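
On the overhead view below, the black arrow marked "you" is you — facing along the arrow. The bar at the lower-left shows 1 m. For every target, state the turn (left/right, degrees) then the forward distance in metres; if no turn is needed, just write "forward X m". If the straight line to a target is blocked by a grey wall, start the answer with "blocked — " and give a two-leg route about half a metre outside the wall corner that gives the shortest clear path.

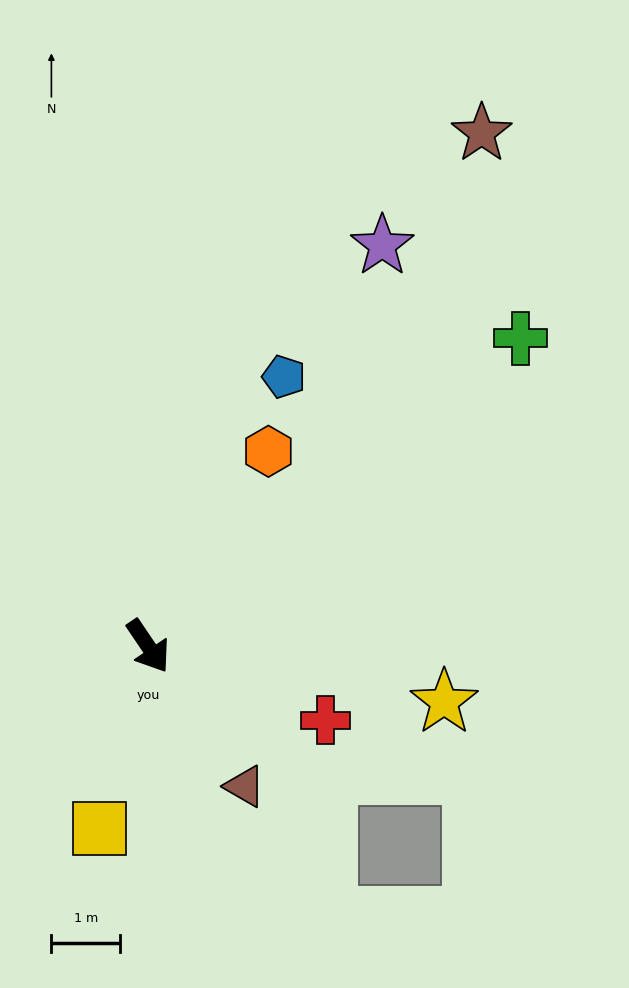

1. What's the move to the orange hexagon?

turn left 114°, forward 3.3 m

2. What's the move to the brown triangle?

forward 2.5 m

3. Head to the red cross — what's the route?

turn left 33°, forward 2.8 m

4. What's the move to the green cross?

turn left 96°, forward 7.0 m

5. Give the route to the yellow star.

turn left 45°, forward 4.4 m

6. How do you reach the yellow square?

turn right 49°, forward 2.7 m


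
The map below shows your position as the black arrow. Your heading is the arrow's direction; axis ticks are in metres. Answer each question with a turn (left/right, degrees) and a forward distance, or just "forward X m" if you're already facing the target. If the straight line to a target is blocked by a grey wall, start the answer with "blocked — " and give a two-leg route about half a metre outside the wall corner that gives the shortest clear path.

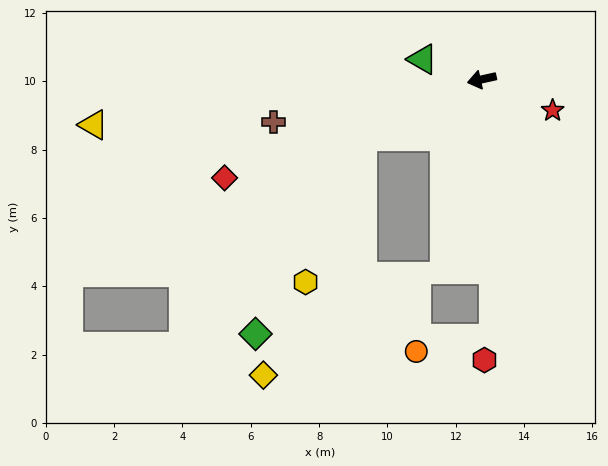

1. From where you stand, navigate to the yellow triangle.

turn right 6°, forward 11.4 m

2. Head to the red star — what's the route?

turn left 144°, forward 2.3 m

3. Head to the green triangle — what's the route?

turn right 31°, forward 1.8 m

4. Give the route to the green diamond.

blocked — turn left 13°, forward 3.9 m, then turn left 36°, forward 6.6 m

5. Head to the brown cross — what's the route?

forward 6.2 m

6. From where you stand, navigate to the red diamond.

turn left 8°, forward 8.1 m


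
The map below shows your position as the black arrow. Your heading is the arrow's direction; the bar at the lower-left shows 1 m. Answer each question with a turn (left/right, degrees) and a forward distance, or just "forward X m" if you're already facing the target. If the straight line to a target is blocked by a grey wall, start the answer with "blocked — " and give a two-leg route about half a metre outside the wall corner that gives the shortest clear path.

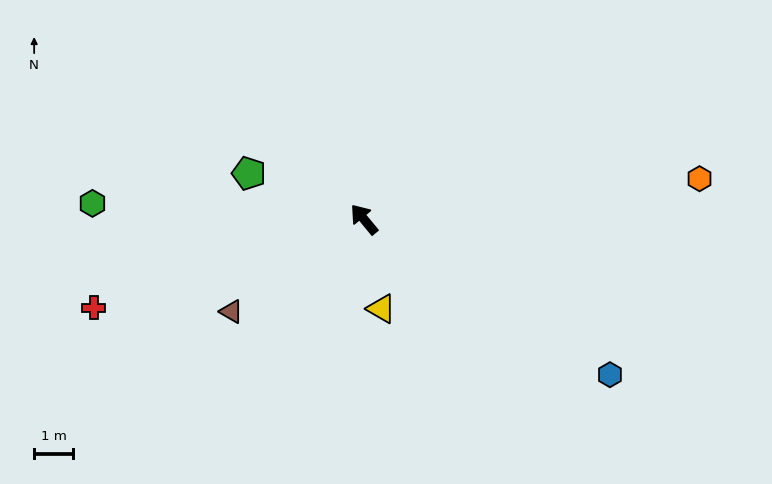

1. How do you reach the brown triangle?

turn left 85°, forward 4.1 m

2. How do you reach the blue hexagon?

turn right 162°, forward 7.4 m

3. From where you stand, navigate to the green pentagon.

turn left 29°, forward 3.2 m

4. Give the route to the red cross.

turn left 69°, forward 7.3 m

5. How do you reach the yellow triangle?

turn left 151°, forward 2.3 m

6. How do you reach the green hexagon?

turn left 47°, forward 7.0 m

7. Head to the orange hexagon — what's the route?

turn right 123°, forward 8.6 m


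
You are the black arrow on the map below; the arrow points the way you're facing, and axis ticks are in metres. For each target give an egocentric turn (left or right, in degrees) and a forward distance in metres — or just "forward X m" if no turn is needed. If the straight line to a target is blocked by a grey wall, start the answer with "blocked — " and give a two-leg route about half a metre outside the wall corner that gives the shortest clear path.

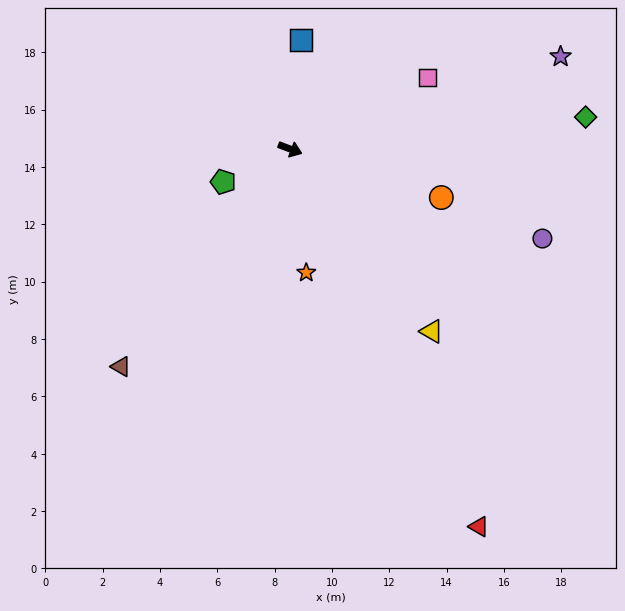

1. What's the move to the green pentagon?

turn right 133°, forward 2.6 m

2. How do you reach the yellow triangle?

turn right 31°, forward 8.1 m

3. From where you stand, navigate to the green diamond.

turn left 27°, forward 10.4 m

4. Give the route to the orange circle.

turn left 3°, forward 5.5 m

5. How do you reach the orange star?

turn right 62°, forward 4.3 m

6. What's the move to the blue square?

turn left 105°, forward 3.8 m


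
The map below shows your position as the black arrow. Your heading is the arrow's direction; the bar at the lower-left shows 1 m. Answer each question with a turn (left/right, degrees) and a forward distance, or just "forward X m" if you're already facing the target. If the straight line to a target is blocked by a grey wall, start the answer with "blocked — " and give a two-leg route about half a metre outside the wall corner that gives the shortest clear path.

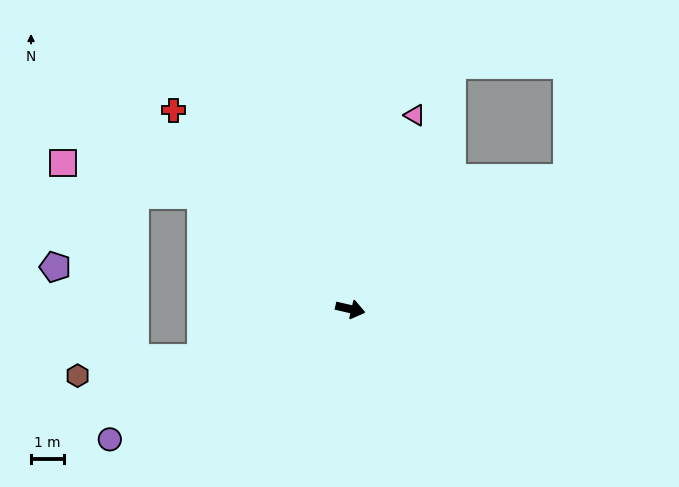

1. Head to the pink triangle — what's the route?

turn left 85°, forward 6.1 m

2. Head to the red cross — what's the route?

turn left 145°, forward 8.0 m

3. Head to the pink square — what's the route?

blocked — turn left 155°, forward 5.6 m, then turn left 25°, forward 4.2 m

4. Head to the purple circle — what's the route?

turn right 139°, forward 8.2 m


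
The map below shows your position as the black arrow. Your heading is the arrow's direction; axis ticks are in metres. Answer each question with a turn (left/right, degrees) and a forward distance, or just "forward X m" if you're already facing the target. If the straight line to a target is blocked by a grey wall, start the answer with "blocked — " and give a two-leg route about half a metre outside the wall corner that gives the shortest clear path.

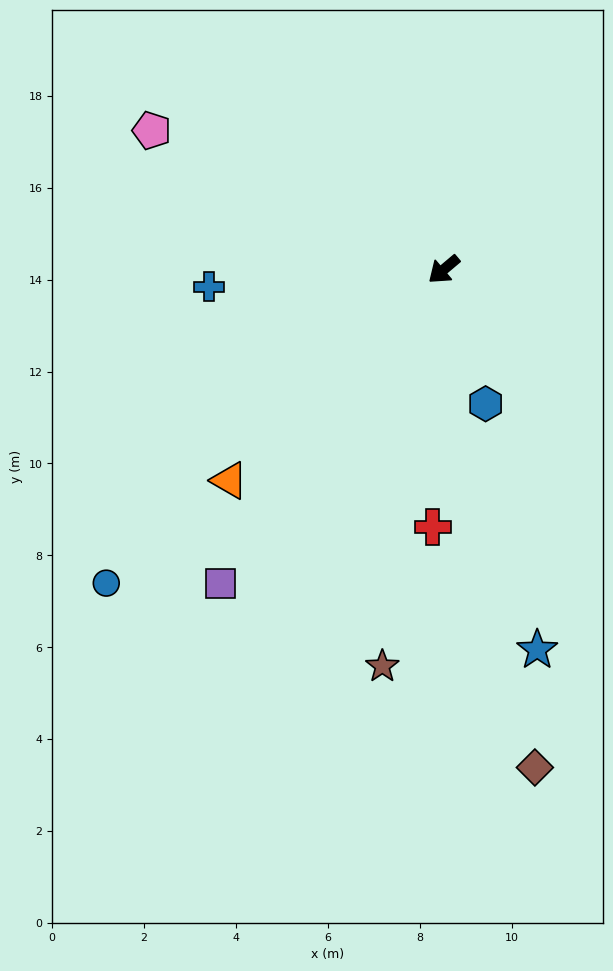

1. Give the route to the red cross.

turn left 47°, forward 5.6 m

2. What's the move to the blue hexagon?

turn left 67°, forward 3.1 m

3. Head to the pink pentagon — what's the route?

turn right 66°, forward 7.0 m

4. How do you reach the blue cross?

turn right 36°, forward 5.1 m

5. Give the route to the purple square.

turn left 14°, forward 8.4 m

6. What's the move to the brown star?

turn left 41°, forward 8.7 m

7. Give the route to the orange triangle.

turn left 4°, forward 6.5 m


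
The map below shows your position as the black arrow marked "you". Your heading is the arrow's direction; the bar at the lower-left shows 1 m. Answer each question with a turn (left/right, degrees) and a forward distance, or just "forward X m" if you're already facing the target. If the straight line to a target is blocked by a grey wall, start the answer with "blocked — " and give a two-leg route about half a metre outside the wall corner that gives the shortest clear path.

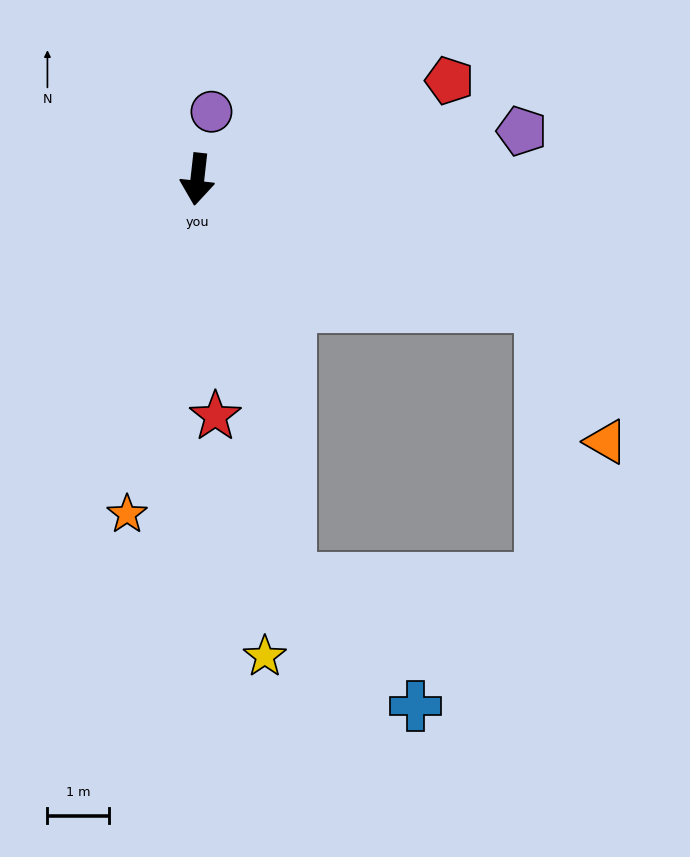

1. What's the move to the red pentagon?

turn left 118°, forward 4.4 m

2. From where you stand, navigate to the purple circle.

turn left 175°, forward 1.1 m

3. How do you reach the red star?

turn left 11°, forward 3.8 m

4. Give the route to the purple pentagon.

turn left 105°, forward 5.3 m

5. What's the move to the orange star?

turn right 5°, forward 5.5 m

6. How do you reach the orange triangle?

blocked — turn left 76°, forward 5.9 m, then turn right 44°, forward 2.4 m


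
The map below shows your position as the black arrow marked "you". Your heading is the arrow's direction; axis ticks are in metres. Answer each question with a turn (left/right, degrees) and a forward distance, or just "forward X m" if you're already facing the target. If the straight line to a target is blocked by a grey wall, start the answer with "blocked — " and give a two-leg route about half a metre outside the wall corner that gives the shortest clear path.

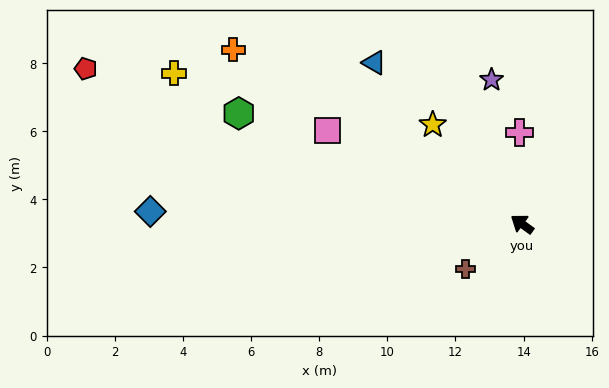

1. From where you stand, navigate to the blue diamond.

turn left 34°, forward 10.9 m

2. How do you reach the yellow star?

turn right 12°, forward 3.9 m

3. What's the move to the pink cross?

turn right 53°, forward 2.7 m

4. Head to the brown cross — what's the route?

turn left 74°, forward 2.1 m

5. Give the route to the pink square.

turn left 10°, forward 6.3 m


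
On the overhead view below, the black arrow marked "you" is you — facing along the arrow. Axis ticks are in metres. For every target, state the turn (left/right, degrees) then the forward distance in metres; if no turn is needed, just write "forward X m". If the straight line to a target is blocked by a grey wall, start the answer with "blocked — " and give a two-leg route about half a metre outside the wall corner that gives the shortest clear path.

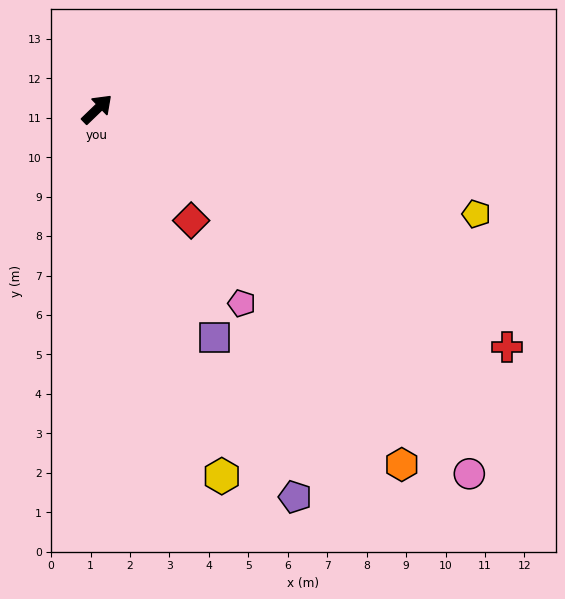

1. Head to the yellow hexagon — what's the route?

turn right 115°, forward 9.8 m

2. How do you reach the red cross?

turn right 74°, forward 12.0 m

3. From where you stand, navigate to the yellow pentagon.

turn right 59°, forward 10.0 m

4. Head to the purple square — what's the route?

turn right 107°, forward 6.5 m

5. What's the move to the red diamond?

turn right 94°, forward 3.7 m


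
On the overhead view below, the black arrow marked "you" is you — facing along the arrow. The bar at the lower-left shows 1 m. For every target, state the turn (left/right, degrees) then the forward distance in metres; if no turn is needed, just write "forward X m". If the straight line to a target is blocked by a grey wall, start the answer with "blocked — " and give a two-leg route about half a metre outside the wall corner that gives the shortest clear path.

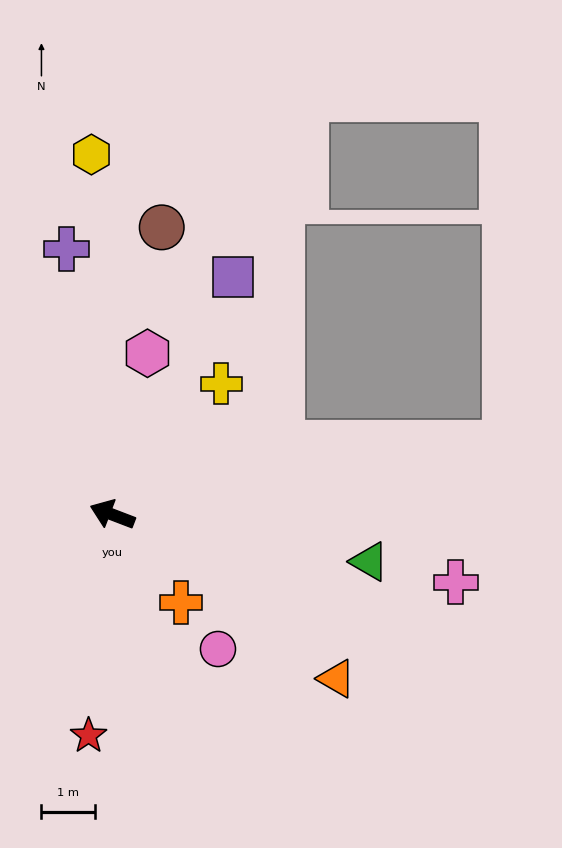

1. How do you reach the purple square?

turn right 96°, forward 5.0 m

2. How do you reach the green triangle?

turn right 169°, forward 4.9 m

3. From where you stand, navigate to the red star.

turn left 105°, forward 4.1 m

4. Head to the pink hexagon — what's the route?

turn right 81°, forward 3.1 m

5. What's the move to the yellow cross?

turn right 109°, forward 3.2 m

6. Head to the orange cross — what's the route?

turn left 149°, forward 2.1 m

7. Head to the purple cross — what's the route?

turn right 59°, forward 5.0 m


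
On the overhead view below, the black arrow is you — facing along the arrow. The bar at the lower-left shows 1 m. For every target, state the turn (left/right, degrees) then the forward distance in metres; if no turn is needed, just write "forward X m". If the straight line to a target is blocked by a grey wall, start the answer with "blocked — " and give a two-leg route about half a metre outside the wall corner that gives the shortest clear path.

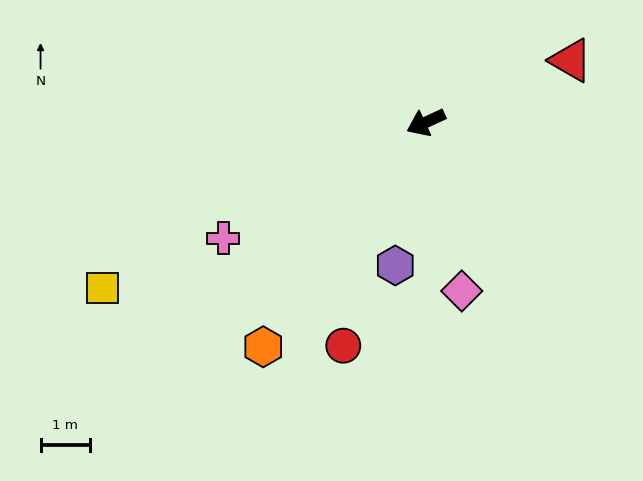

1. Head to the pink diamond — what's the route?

turn left 77°, forward 3.5 m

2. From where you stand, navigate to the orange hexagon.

turn left 29°, forward 5.6 m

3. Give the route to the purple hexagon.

turn left 53°, forward 2.9 m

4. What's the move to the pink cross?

turn left 5°, forward 4.7 m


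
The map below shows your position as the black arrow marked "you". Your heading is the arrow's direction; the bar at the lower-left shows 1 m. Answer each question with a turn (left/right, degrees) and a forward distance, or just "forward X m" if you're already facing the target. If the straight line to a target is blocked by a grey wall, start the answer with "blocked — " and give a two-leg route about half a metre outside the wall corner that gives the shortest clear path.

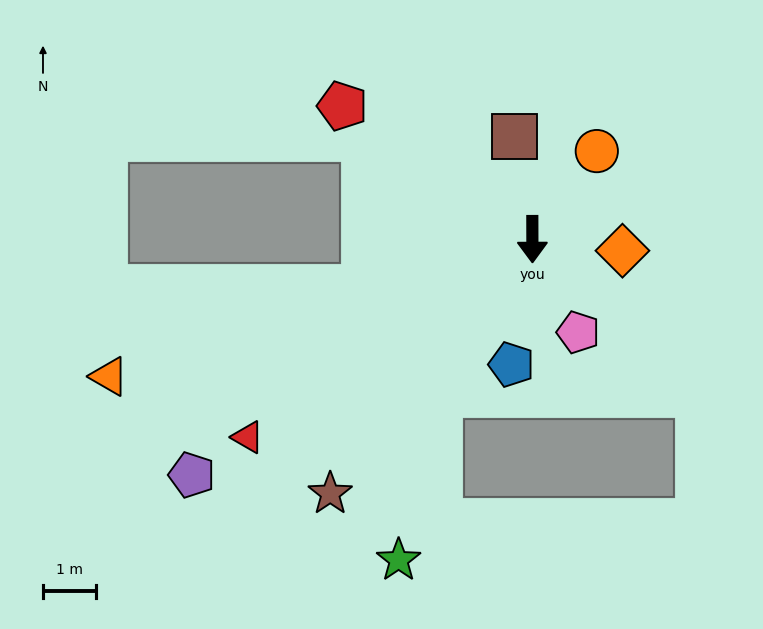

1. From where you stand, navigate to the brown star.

turn right 39°, forward 6.1 m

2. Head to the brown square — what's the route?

turn right 170°, forward 2.0 m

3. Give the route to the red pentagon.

turn right 125°, forward 4.4 m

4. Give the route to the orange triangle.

turn right 72°, forward 8.4 m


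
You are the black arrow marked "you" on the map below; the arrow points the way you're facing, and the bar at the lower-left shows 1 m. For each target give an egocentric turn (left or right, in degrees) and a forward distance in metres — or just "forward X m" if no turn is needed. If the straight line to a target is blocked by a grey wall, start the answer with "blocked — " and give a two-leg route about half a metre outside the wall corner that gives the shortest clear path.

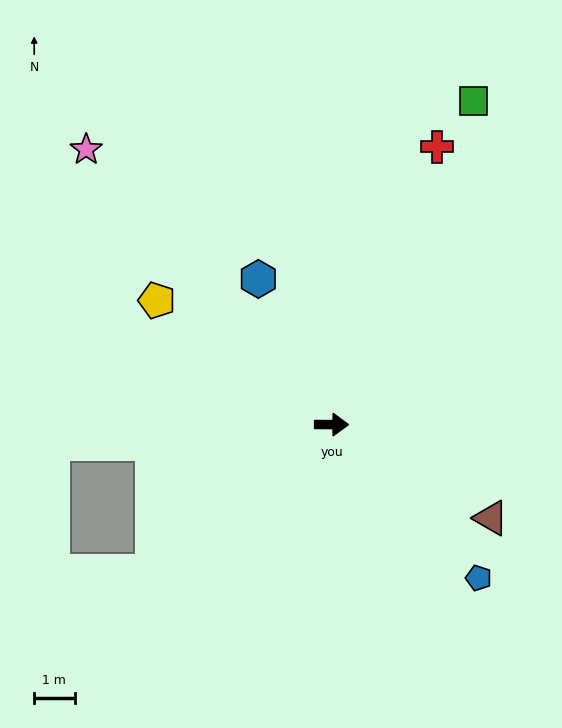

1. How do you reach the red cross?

turn left 69°, forward 7.3 m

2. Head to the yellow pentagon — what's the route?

turn left 145°, forward 5.3 m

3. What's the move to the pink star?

turn left 132°, forward 9.1 m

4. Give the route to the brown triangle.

turn right 30°, forward 4.6 m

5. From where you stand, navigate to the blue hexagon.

turn left 117°, forward 4.0 m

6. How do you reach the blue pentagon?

turn right 46°, forward 5.3 m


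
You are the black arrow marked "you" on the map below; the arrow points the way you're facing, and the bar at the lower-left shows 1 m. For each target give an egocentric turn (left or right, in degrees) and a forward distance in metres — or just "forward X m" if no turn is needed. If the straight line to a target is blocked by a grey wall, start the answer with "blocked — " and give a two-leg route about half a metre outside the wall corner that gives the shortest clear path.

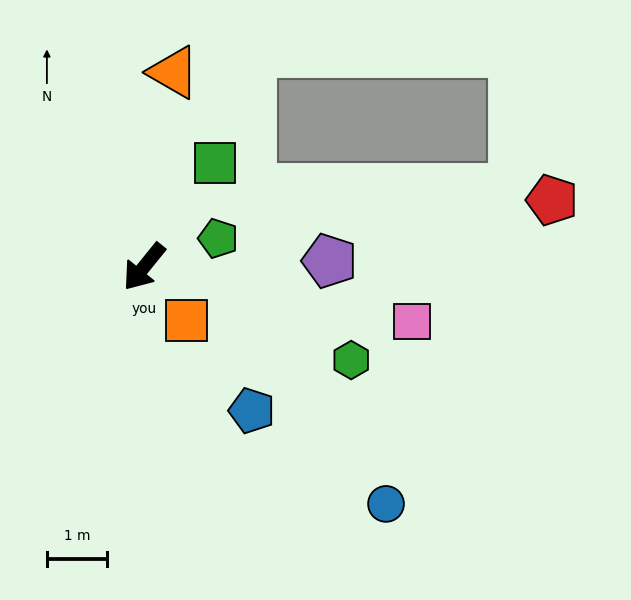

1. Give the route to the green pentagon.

turn left 150°, forward 1.3 m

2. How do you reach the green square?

turn right 175°, forward 2.1 m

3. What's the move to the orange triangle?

turn right 150°, forward 3.3 m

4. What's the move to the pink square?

turn left 118°, forward 4.6 m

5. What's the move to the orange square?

turn left 77°, forward 1.1 m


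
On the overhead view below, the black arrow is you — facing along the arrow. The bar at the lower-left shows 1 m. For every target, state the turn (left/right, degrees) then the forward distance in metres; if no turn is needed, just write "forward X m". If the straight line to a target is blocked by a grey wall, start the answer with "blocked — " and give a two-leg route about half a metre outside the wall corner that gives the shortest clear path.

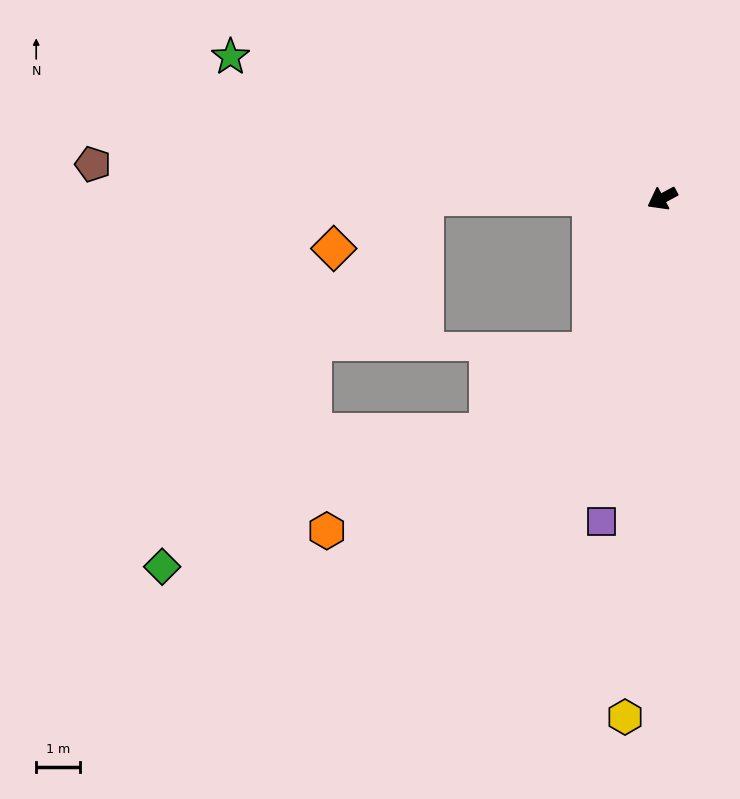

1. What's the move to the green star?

turn right 46°, forward 10.4 m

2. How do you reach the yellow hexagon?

turn left 58°, forward 11.9 m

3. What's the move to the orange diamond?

blocked — turn right 29°, forward 5.4 m, then turn left 30°, forward 2.4 m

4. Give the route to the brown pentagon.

turn right 32°, forward 13.1 m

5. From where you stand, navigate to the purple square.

turn left 51°, forward 7.5 m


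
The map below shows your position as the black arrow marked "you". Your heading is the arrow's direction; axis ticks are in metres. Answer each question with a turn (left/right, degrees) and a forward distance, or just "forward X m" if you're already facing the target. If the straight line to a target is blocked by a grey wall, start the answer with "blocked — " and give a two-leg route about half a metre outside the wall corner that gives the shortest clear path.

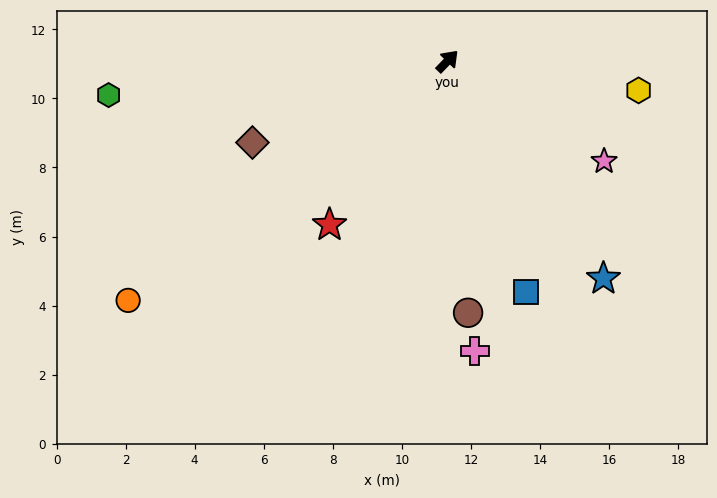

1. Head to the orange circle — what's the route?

turn left 171°, forward 11.6 m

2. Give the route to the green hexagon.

turn left 140°, forward 9.9 m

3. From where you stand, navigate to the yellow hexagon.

turn right 55°, forward 5.6 m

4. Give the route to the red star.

turn right 172°, forward 5.8 m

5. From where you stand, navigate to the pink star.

turn right 79°, forward 5.4 m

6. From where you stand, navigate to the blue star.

turn right 100°, forward 7.7 m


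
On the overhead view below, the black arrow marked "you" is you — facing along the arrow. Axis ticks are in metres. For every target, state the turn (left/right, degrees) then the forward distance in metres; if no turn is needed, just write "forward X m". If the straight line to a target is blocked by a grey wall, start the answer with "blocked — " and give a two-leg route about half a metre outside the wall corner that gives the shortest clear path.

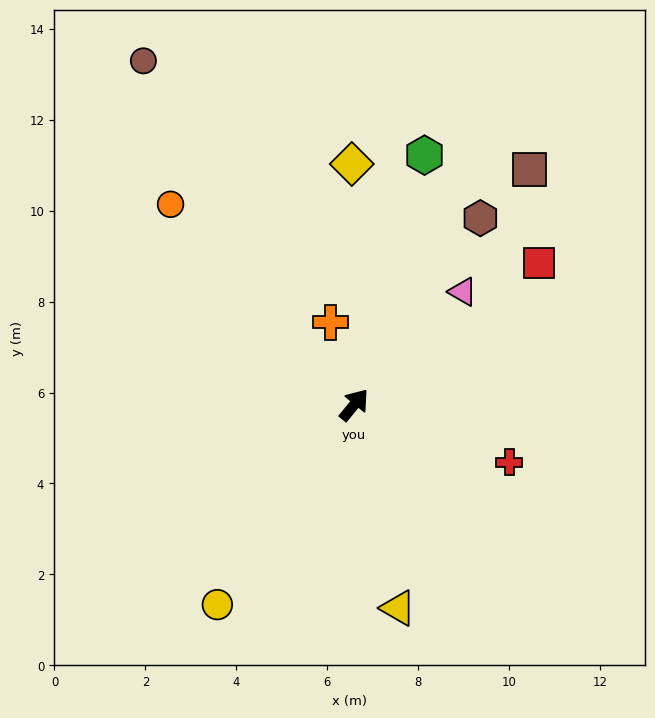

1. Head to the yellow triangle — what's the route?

turn right 129°, forward 4.6 m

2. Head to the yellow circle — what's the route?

turn right 175°, forward 5.3 m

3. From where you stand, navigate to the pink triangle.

turn right 5°, forward 3.4 m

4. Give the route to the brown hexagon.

turn left 5°, forward 5.0 m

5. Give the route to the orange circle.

turn left 82°, forward 6.0 m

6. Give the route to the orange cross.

turn left 55°, forward 1.9 m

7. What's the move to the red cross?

turn right 71°, forward 3.6 m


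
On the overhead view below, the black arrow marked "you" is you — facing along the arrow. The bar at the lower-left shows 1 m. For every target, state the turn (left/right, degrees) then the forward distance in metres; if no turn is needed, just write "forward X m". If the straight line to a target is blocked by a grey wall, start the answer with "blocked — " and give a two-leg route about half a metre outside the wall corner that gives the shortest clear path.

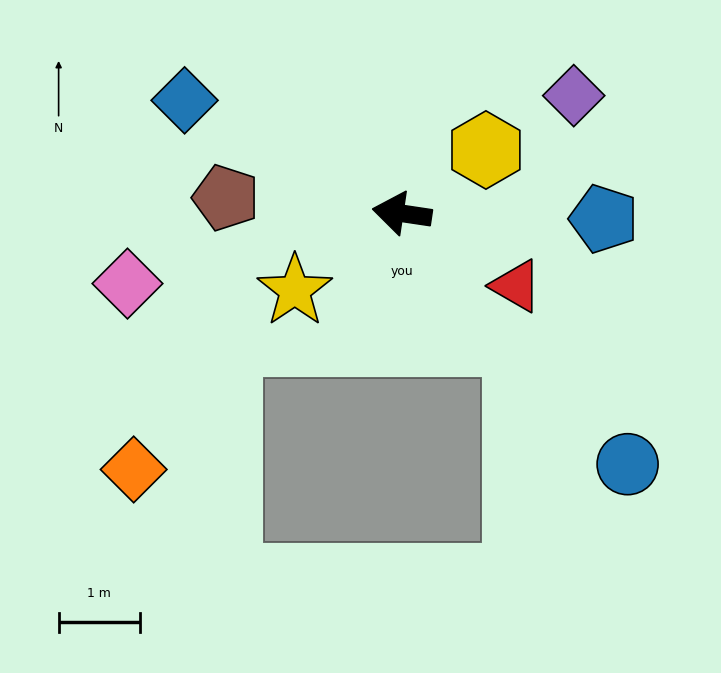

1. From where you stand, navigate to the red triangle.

turn left 156°, forward 1.7 m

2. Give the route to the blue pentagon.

turn right 173°, forward 2.5 m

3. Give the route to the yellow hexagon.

turn right 134°, forward 1.3 m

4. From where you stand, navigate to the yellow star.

turn left 44°, forward 1.6 m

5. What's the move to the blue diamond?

turn right 19°, forward 3.0 m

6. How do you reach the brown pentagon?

turn left 3°, forward 2.2 m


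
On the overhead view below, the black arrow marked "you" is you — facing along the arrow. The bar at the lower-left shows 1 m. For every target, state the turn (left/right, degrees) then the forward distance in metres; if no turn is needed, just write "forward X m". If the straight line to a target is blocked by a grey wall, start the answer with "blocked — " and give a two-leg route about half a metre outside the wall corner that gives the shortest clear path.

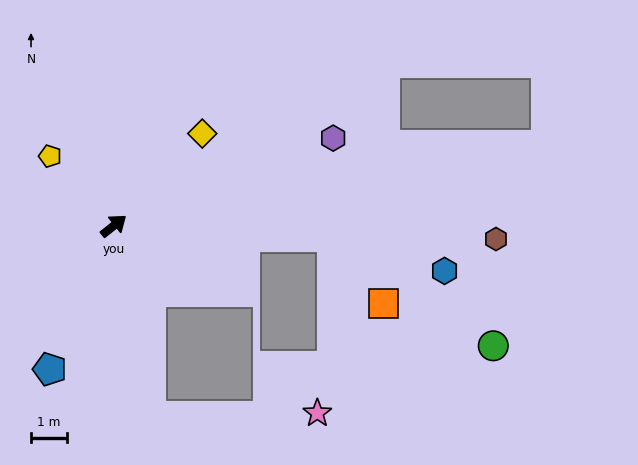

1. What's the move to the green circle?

blocked — turn right 41°, forward 6.2 m, then turn right 32°, forward 5.5 m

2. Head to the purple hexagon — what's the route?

turn right 17°, forward 6.6 m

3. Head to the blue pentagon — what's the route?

turn right 153°, forward 4.4 m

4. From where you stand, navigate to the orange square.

blocked — turn right 41°, forward 6.2 m, then turn right 50°, forward 2.4 m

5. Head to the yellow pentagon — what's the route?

turn left 94°, forward 2.7 m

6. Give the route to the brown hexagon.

turn right 41°, forward 10.8 m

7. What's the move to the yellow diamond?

turn left 7°, forward 3.6 m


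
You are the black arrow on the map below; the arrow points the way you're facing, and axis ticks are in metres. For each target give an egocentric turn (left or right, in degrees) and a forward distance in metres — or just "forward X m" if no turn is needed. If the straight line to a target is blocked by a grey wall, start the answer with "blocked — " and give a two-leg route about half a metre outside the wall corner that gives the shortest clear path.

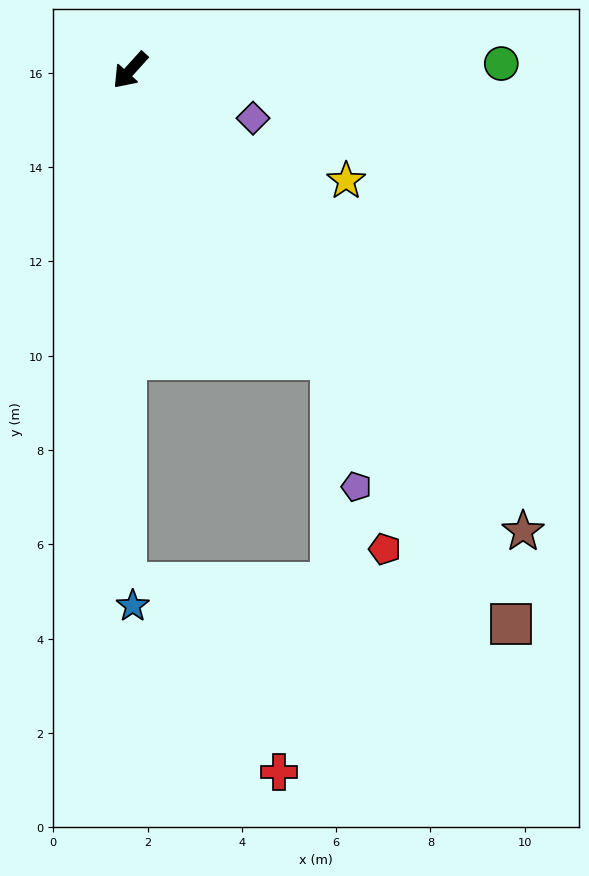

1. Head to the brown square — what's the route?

turn left 77°, forward 14.3 m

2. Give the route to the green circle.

turn left 133°, forward 7.9 m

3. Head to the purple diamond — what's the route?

turn left 111°, forward 2.8 m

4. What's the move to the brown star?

turn left 83°, forward 12.8 m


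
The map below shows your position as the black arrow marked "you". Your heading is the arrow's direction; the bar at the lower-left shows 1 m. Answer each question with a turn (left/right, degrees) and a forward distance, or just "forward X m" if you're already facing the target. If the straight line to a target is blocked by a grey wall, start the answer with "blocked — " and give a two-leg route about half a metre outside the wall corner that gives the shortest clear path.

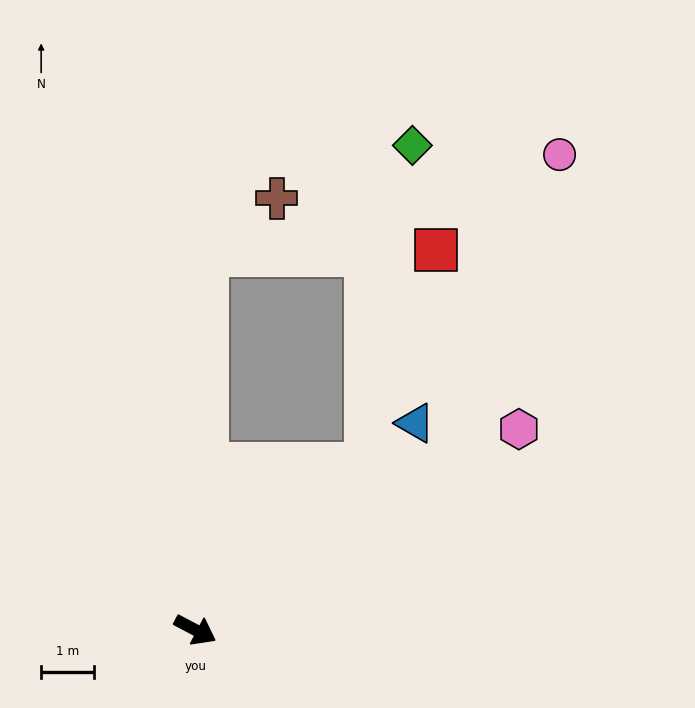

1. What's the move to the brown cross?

blocked — turn left 116°, forward 7.1 m, then turn right 50°, forward 1.7 m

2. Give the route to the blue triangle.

turn left 71°, forward 5.7 m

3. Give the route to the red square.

blocked — turn left 72°, forward 4.5 m, then turn left 28°, forward 4.3 m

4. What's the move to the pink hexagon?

turn left 60°, forward 7.2 m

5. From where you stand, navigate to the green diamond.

blocked — turn left 72°, forward 4.5 m, then turn left 38°, forward 6.1 m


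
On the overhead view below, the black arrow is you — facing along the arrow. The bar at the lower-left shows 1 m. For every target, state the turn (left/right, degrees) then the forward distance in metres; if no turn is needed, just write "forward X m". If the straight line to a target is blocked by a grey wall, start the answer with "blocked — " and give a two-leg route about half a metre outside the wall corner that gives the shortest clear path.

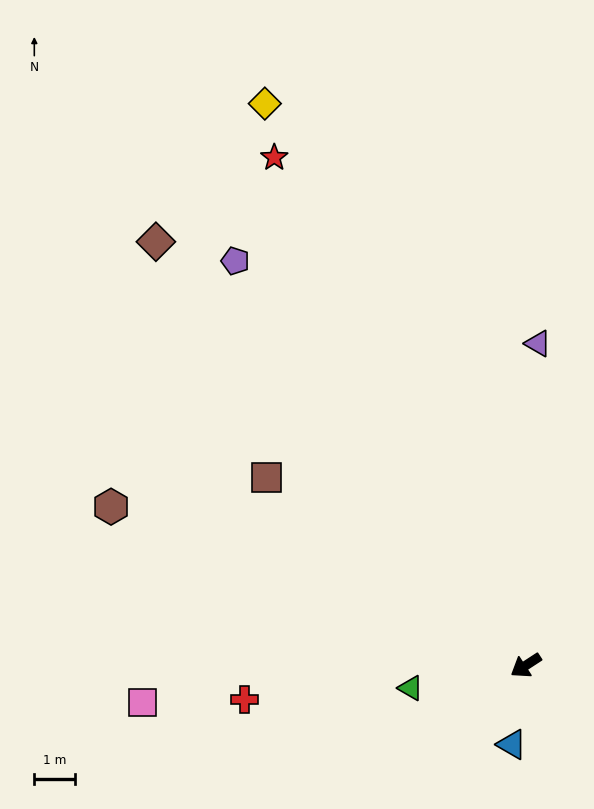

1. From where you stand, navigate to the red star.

turn right 97°, forward 13.8 m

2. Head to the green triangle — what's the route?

turn right 22°, forward 2.9 m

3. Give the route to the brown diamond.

turn right 82°, forward 13.7 m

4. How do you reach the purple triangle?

turn right 125°, forward 7.8 m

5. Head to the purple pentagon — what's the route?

turn right 87°, forward 12.1 m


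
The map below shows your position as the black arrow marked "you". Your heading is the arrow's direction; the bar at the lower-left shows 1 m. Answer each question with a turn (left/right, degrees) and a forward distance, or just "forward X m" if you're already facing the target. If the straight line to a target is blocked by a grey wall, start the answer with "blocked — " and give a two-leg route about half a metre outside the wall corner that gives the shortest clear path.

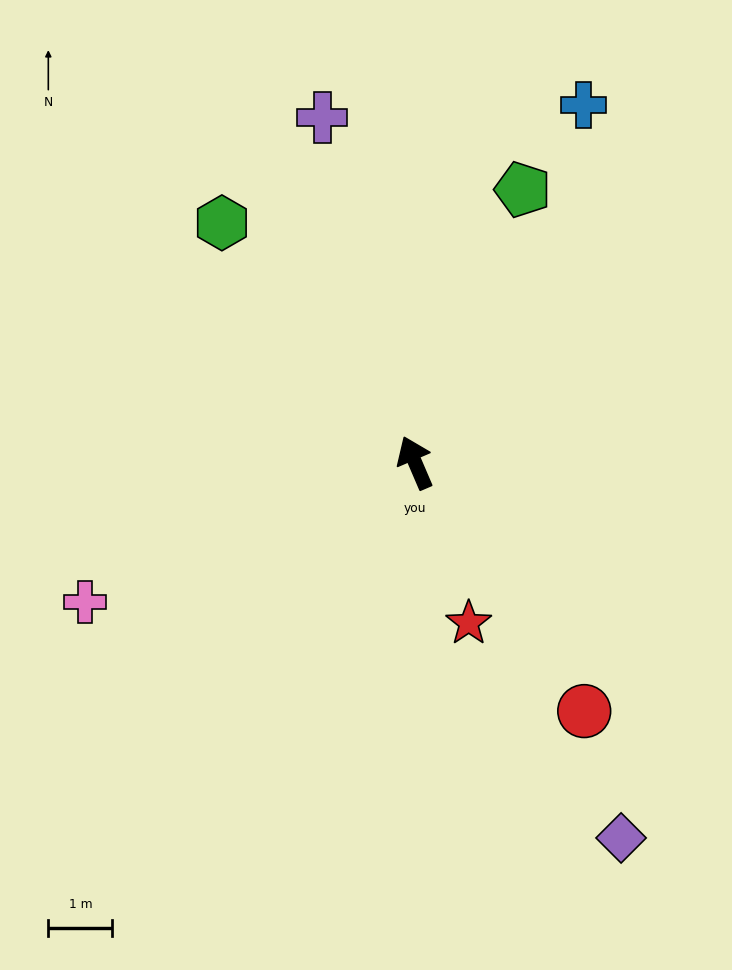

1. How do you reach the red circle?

turn right 169°, forward 4.7 m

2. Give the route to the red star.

turn left 175°, forward 2.6 m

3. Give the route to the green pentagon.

turn right 45°, forward 4.6 m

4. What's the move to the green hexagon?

turn left 16°, forward 4.8 m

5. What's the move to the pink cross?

turn left 90°, forward 5.6 m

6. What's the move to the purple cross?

turn right 8°, forward 5.6 m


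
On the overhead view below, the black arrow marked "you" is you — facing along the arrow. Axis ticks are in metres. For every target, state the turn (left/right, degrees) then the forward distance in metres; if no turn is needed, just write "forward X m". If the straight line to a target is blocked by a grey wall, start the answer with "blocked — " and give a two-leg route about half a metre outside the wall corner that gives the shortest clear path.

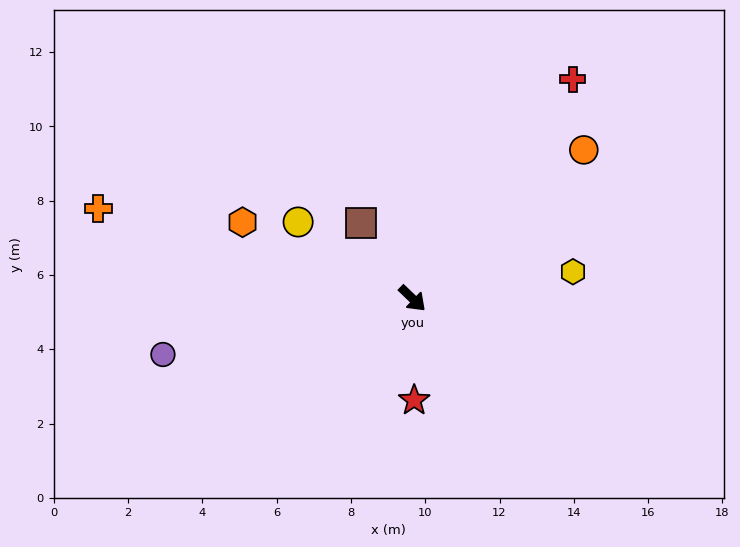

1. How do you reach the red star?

turn right 45°, forward 2.7 m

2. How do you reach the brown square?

turn left 168°, forward 2.5 m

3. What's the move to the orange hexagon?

turn right 160°, forward 5.0 m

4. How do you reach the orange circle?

turn left 85°, forward 6.1 m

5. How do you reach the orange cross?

turn right 152°, forward 8.8 m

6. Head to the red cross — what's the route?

turn left 98°, forward 7.3 m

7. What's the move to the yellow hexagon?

turn left 53°, forward 4.4 m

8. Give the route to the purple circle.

turn right 124°, forward 6.9 m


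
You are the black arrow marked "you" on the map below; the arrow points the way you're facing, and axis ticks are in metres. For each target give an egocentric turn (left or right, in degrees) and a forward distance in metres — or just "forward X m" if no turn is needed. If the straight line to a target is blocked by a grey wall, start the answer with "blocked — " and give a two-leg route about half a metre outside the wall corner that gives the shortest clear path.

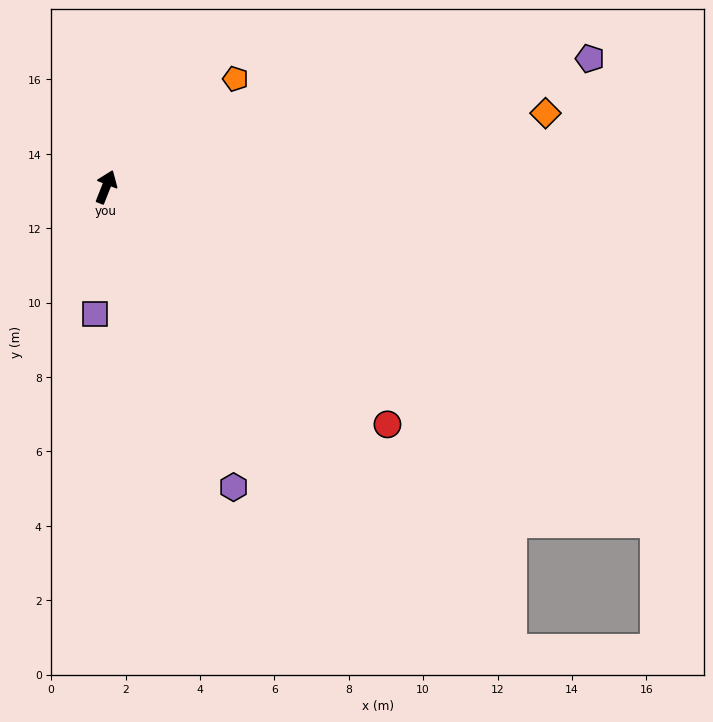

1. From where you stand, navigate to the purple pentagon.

turn right 54°, forward 13.5 m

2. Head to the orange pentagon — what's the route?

turn right 29°, forward 4.5 m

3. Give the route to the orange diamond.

turn right 59°, forward 12.0 m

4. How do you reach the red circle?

turn right 109°, forward 9.9 m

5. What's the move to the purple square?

turn right 163°, forward 3.4 m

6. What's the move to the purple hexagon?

turn right 135°, forward 8.8 m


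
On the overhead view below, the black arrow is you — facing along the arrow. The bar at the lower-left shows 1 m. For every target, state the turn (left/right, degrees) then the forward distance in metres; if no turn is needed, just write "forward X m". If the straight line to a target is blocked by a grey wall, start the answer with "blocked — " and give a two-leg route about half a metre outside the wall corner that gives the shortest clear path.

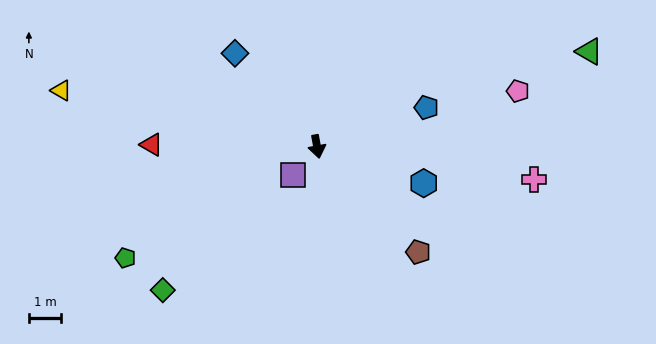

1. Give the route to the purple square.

turn right 51°, forward 1.1 m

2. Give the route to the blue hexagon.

turn left 61°, forward 3.5 m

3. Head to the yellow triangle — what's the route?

turn right 113°, forward 8.1 m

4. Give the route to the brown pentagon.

turn left 33°, forward 4.5 m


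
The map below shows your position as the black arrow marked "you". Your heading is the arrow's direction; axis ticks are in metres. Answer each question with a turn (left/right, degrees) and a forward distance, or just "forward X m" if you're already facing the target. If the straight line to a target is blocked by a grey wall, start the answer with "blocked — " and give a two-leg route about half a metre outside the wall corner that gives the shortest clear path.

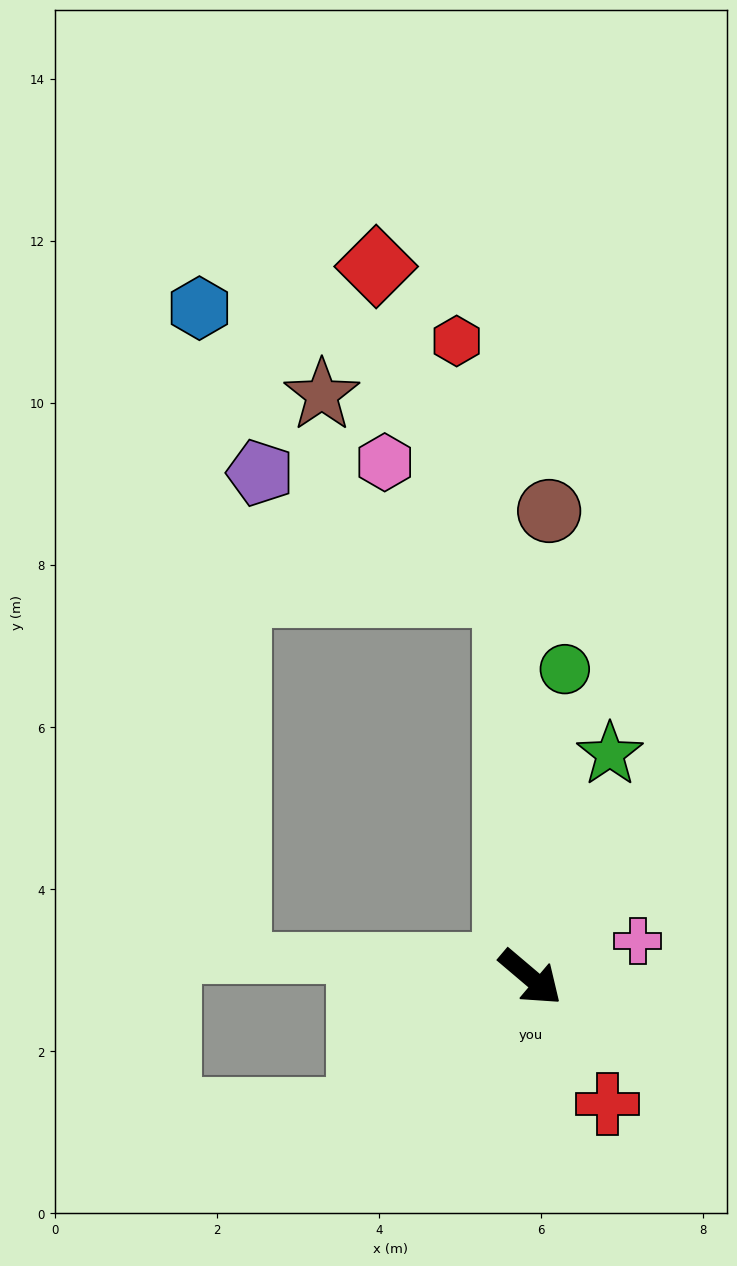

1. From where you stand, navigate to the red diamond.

blocked — turn left 134°, forward 4.8 m, then turn left 18°, forward 4.3 m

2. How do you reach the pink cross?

turn left 59°, forward 1.4 m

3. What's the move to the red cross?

turn right 18°, forward 1.8 m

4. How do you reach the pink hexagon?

blocked — turn left 134°, forward 4.8 m, then turn left 39°, forward 2.2 m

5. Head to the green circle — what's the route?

turn left 124°, forward 3.8 m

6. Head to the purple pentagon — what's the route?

blocked — turn left 134°, forward 4.8 m, then turn left 60°, forward 3.4 m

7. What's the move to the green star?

turn left 111°, forward 2.9 m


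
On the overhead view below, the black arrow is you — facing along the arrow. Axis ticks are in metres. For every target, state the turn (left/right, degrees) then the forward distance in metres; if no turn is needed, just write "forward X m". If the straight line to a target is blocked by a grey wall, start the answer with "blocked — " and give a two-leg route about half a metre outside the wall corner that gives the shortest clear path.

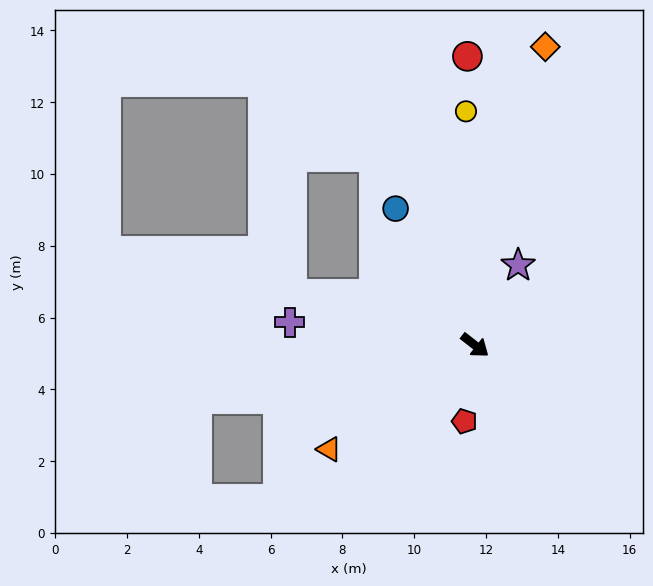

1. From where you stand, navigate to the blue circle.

turn left 158°, forward 4.4 m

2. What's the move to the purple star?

turn left 100°, forward 2.5 m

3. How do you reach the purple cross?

turn right 149°, forward 5.2 m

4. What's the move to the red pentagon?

turn right 60°, forward 2.1 m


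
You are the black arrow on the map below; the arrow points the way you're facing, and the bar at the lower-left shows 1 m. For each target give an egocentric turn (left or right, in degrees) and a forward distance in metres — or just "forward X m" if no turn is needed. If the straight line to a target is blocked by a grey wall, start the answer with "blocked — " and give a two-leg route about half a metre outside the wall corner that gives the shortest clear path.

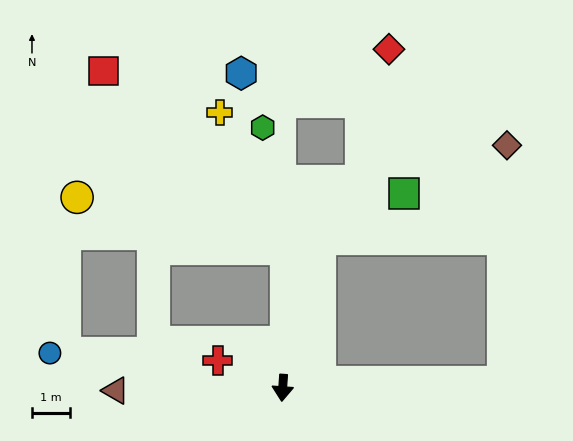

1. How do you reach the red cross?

turn right 109°, forward 1.8 m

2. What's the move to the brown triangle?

turn right 85°, forward 4.4 m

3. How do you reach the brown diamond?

blocked — turn left 96°, forward 5.8 m, then turn left 87°, forward 6.2 m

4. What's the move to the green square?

blocked — turn left 170°, forward 4.0 m, then turn right 47°, forward 2.5 m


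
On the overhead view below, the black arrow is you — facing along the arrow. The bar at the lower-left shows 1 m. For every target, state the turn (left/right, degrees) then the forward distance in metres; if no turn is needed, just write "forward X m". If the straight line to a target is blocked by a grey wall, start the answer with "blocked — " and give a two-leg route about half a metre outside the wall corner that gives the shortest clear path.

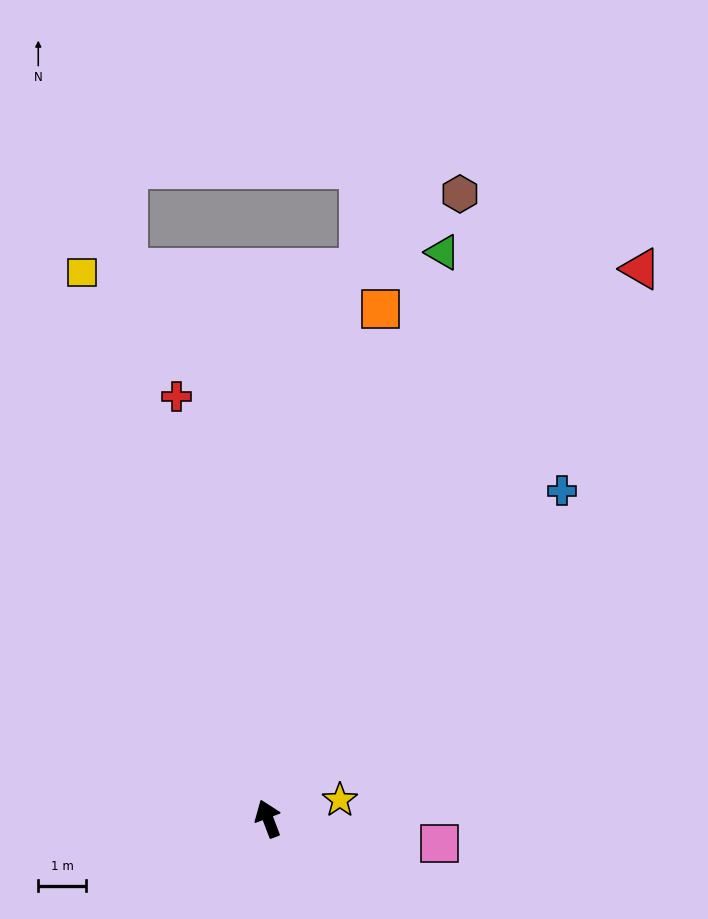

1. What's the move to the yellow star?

turn right 96°, forward 1.6 m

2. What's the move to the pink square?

turn right 119°, forward 3.6 m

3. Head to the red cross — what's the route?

turn right 9°, forward 9.0 m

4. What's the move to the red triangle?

turn right 55°, forward 13.9 m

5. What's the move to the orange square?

turn right 33°, forward 10.9 m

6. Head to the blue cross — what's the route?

turn right 63°, forward 9.2 m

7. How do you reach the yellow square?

turn right 2°, forward 12.0 m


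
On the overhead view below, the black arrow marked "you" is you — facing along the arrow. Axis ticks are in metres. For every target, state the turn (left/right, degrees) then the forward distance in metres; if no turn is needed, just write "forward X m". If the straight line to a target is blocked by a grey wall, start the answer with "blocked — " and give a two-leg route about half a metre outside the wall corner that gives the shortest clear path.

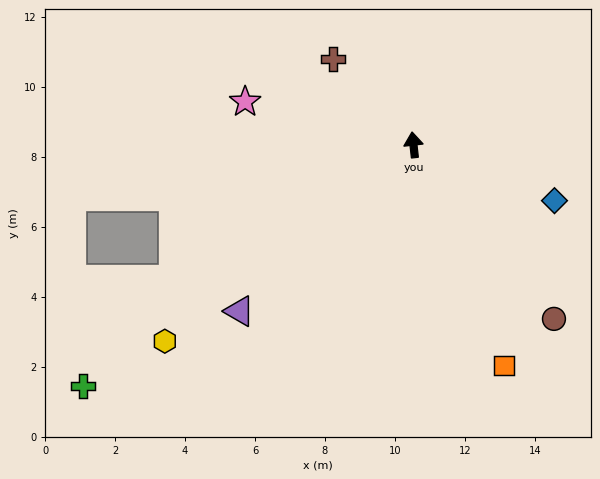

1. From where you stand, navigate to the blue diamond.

turn right 118°, forward 4.3 m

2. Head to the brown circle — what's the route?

turn right 147°, forward 6.4 m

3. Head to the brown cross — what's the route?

turn left 37°, forward 3.4 m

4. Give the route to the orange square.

turn right 164°, forward 6.8 m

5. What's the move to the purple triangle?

turn left 127°, forward 6.9 m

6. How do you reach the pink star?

turn left 69°, forward 5.0 m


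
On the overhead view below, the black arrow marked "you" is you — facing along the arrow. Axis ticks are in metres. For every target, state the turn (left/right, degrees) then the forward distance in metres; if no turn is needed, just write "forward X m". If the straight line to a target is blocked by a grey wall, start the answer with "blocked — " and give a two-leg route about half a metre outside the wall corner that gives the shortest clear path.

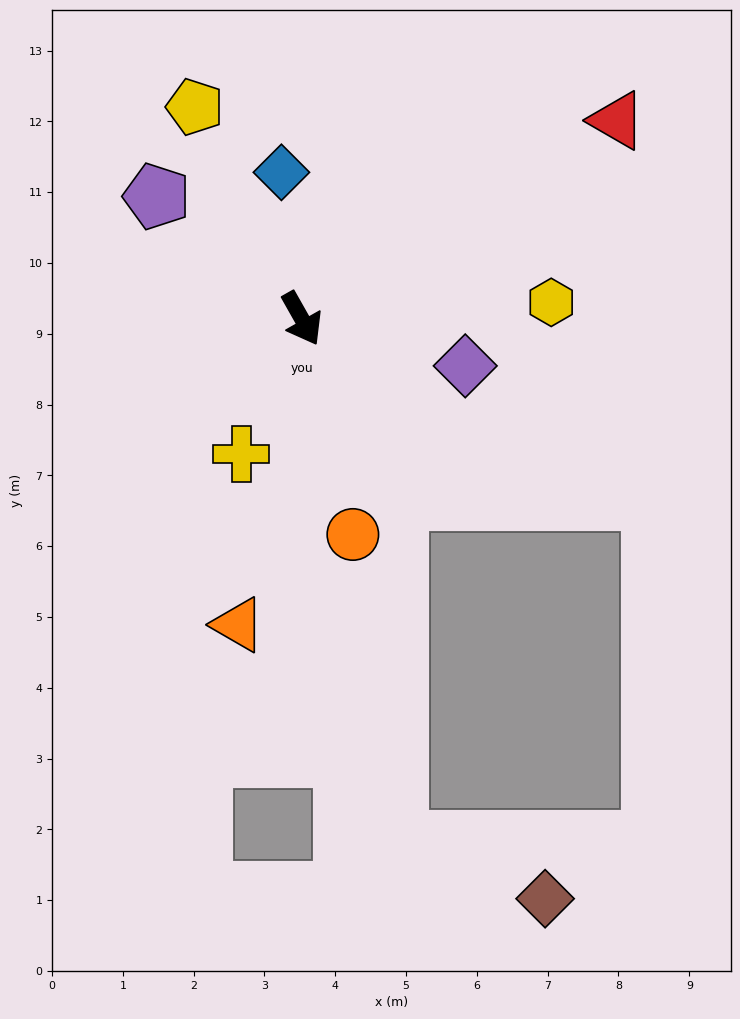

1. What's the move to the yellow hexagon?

turn left 64°, forward 3.5 m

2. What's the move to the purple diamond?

turn left 44°, forward 2.4 m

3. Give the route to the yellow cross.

turn right 54°, forward 2.1 m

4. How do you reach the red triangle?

turn left 93°, forward 5.3 m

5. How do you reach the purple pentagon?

turn right 160°, forward 2.7 m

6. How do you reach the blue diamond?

turn left 158°, forward 2.1 m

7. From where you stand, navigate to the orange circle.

turn right 16°, forward 3.1 m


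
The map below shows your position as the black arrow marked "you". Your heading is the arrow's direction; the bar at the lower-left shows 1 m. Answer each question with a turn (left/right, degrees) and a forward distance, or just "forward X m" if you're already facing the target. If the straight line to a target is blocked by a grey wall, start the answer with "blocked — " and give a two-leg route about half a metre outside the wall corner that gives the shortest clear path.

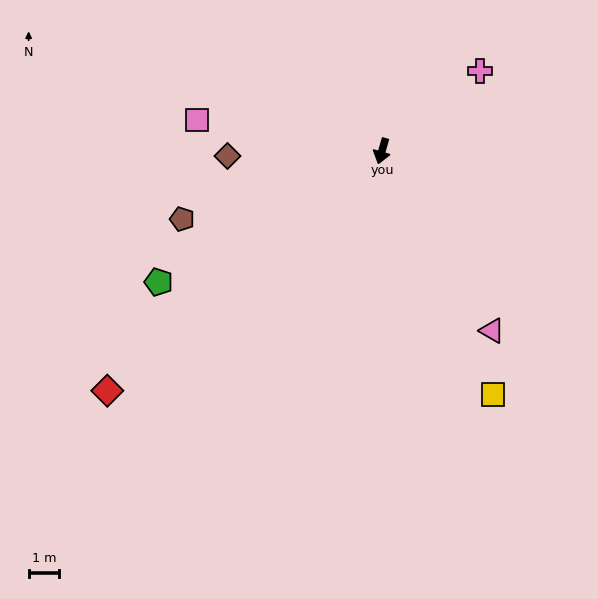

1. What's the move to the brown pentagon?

turn right 55°, forward 6.9 m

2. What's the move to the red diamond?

turn right 33°, forward 11.9 m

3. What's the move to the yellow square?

turn left 40°, forward 8.7 m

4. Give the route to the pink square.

turn right 84°, forward 6.1 m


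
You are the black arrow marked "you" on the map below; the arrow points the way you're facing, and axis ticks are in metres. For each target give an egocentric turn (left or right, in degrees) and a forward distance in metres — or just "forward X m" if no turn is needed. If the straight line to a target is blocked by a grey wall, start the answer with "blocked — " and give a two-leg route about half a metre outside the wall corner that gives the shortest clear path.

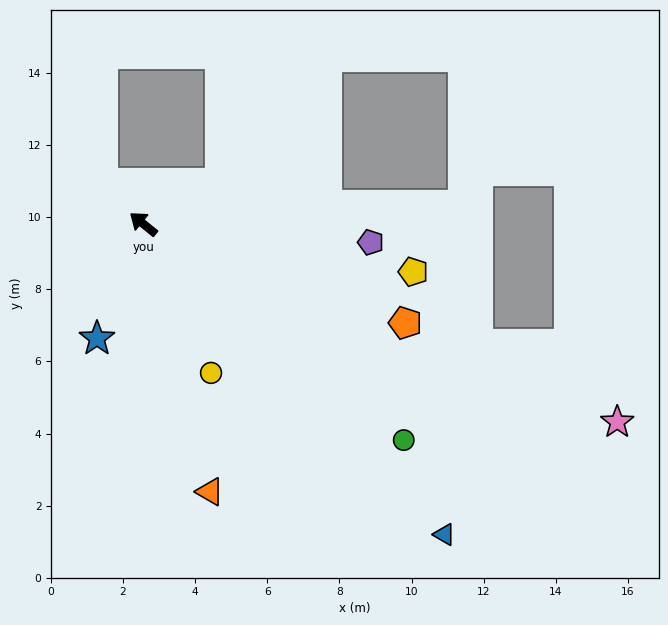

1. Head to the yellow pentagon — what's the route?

turn right 151°, forward 7.6 m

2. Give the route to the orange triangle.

turn left 143°, forward 7.6 m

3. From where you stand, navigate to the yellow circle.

turn left 153°, forward 4.5 m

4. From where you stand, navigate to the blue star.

turn left 107°, forward 3.4 m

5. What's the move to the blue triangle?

turn left 173°, forward 12.0 m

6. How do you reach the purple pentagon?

turn right 146°, forward 6.3 m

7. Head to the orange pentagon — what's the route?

turn right 162°, forward 7.8 m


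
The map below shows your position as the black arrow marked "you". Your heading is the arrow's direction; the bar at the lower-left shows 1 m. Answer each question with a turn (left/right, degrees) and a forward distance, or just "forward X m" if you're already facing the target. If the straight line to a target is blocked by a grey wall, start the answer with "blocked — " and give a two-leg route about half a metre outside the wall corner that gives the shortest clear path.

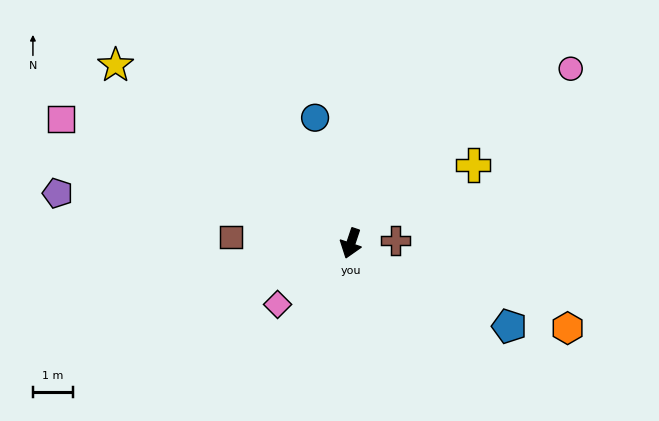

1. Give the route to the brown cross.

turn left 112°, forward 1.1 m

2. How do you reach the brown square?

turn right 75°, forward 3.0 m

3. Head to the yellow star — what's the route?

turn right 109°, forward 7.4 m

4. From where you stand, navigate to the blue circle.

turn right 146°, forward 3.3 m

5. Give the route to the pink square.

turn right 95°, forward 7.9 m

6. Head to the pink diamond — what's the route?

turn right 32°, forward 2.4 m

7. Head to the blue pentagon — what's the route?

turn left 81°, forward 4.5 m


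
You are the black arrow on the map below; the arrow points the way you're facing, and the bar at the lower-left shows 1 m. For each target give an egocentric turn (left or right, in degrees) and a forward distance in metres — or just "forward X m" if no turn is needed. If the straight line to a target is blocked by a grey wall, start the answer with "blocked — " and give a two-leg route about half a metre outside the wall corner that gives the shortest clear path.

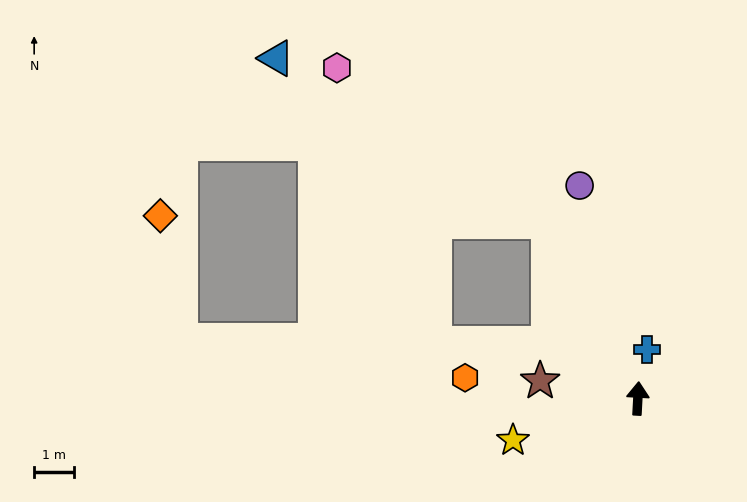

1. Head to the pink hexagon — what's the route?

blocked — turn left 30°, forward 4.9 m, then turn left 27°, forward 6.5 m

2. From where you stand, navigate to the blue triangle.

blocked — turn left 30°, forward 4.9 m, then turn left 32°, forward 7.9 m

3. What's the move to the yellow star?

turn left 112°, forward 3.3 m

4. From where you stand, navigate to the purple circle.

turn left 18°, forward 5.5 m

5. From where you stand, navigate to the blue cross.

turn right 8°, forward 1.2 m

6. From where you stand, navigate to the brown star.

turn left 83°, forward 2.5 m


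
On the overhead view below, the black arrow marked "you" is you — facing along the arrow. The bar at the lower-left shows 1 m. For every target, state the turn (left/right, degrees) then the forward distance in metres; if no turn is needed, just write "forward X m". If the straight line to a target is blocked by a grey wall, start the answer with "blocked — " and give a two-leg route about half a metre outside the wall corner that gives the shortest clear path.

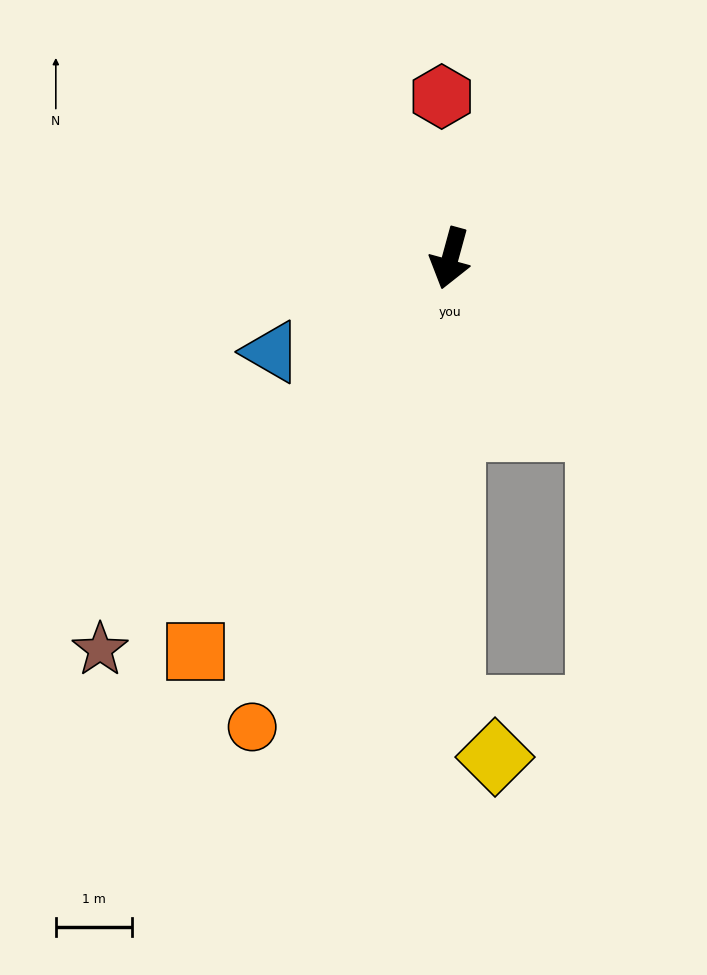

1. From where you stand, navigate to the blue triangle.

turn right 47°, forward 2.6 m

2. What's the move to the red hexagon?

turn right 162°, forward 2.1 m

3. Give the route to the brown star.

turn right 27°, forward 6.9 m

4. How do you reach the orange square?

turn right 18°, forward 6.1 m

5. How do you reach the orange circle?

turn right 8°, forward 6.6 m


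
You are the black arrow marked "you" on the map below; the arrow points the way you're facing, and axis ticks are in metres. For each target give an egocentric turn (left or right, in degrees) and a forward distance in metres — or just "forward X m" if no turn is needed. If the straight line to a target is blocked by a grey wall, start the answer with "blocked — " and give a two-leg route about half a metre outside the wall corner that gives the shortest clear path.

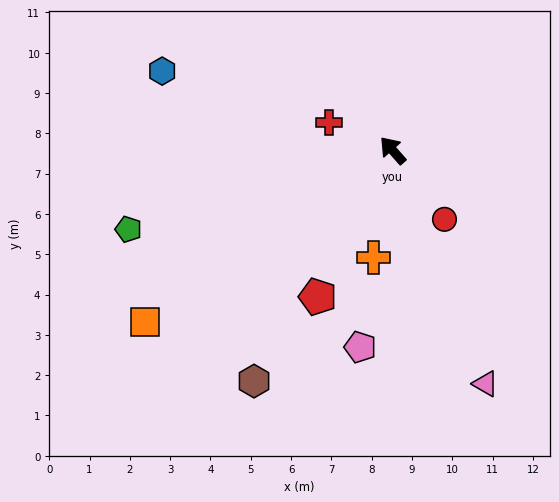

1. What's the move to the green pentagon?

turn left 65°, forward 6.8 m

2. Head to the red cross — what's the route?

turn left 25°, forward 1.7 m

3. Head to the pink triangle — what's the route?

turn left 160°, forward 6.2 m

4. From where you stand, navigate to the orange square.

turn left 83°, forward 7.5 m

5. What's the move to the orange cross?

turn left 129°, forward 2.7 m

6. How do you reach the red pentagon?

turn left 111°, forward 4.1 m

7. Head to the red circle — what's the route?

turn left 175°, forward 2.1 m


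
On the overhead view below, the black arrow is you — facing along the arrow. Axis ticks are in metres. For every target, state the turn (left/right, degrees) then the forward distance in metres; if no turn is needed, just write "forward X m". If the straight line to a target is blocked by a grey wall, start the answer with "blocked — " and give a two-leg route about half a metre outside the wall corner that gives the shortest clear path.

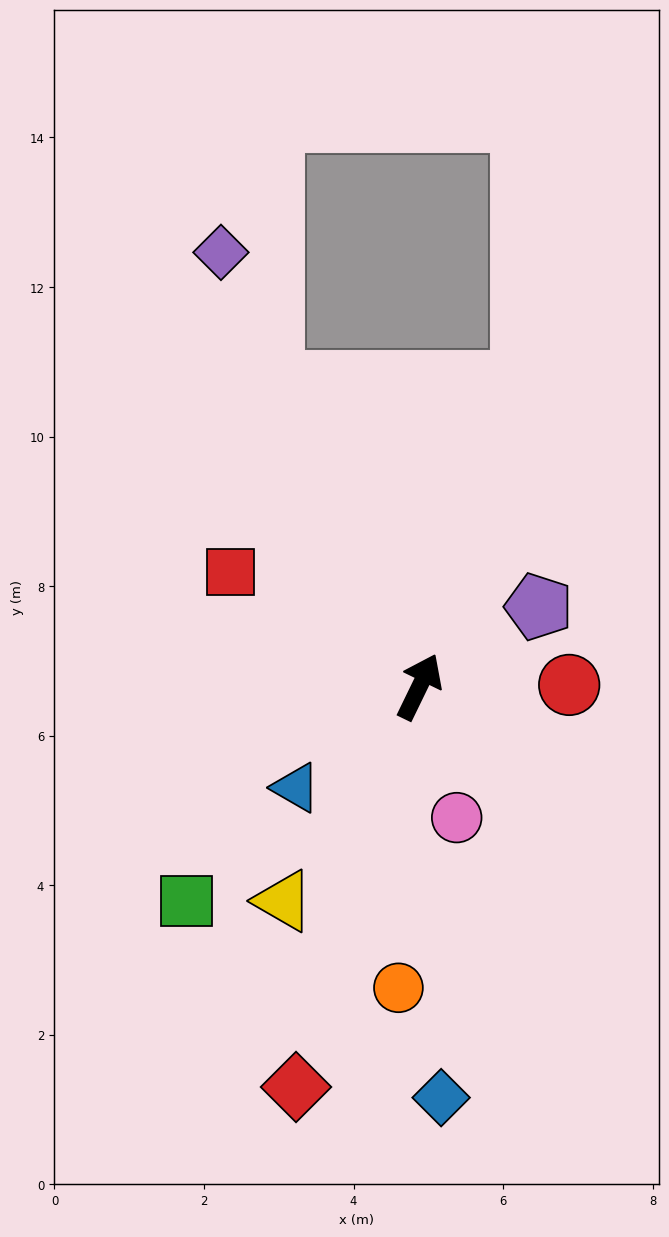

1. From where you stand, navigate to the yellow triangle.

turn left 173°, forward 3.4 m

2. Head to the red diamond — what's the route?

turn right 171°, forward 5.6 m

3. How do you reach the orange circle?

turn right 158°, forward 4.0 m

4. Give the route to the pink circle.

turn right 138°, forward 1.8 m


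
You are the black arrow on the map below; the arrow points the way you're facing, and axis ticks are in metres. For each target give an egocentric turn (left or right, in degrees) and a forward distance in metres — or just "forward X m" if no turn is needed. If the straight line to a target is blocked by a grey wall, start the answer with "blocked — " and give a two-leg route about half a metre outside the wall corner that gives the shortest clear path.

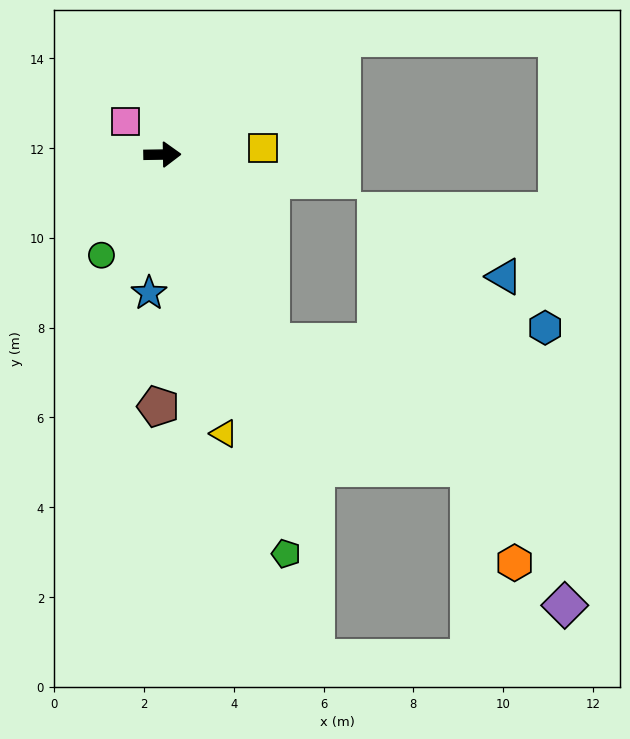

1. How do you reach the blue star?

turn right 96°, forward 3.1 m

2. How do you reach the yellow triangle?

turn right 78°, forward 6.4 m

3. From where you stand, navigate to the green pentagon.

turn right 74°, forward 9.3 m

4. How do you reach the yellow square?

turn left 3°, forward 2.3 m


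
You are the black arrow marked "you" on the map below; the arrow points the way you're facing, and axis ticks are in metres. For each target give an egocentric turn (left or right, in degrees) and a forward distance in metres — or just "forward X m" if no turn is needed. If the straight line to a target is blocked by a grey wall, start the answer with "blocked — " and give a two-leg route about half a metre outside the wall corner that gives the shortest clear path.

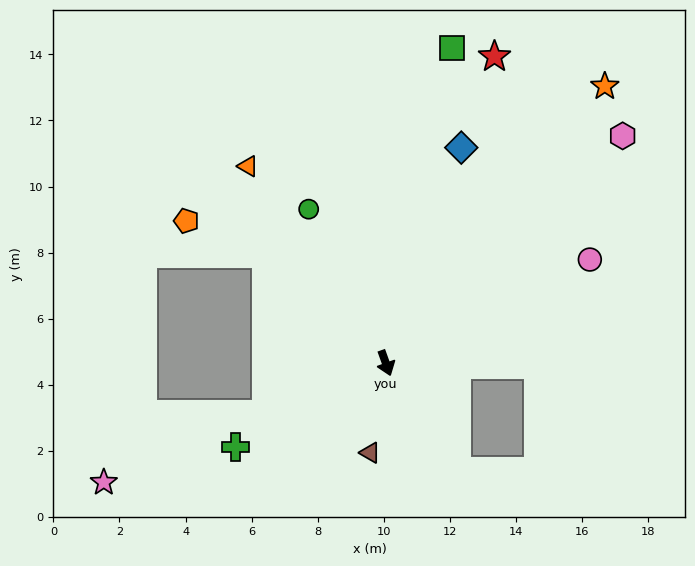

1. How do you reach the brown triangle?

turn right 30°, forward 2.8 m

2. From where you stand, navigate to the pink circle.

turn left 97°, forward 6.9 m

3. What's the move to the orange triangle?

turn right 165°, forward 7.3 m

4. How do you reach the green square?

turn left 148°, forward 9.7 m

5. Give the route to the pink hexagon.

turn left 114°, forward 9.9 m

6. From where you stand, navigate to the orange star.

turn left 122°, forward 10.7 m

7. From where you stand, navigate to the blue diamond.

turn left 141°, forward 6.9 m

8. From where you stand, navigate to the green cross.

turn right 81°, forward 5.2 m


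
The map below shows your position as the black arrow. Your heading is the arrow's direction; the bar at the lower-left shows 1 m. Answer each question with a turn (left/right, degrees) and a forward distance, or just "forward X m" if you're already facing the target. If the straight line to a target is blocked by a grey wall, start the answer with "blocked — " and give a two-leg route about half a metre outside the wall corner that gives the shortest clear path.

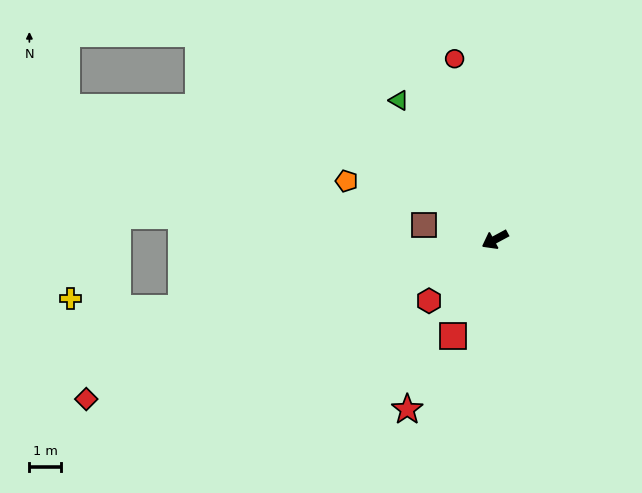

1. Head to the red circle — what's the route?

turn right 106°, forward 5.8 m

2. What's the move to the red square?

turn left 38°, forward 3.3 m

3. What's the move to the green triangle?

turn right 84°, forward 5.3 m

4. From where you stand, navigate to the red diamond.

turn right 7°, forward 13.8 m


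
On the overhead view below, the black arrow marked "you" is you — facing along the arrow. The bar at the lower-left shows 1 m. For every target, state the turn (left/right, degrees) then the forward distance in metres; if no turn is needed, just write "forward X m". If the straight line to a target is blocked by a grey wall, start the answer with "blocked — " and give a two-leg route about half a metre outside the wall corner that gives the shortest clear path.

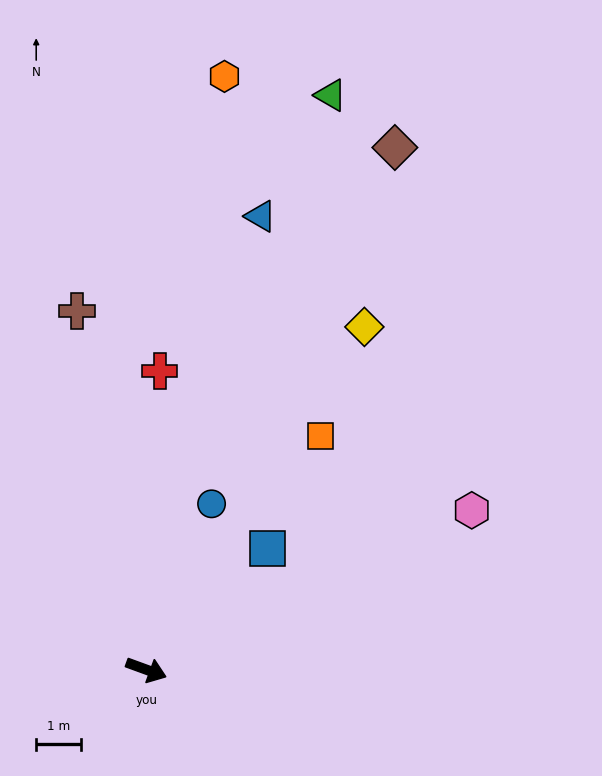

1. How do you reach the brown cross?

turn left 121°, forward 8.2 m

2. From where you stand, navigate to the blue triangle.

turn left 96°, forward 10.5 m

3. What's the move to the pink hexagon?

turn left 46°, forward 8.2 m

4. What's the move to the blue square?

turn left 65°, forward 3.9 m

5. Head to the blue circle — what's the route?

turn left 89°, forward 4.0 m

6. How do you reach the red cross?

turn left 108°, forward 6.7 m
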